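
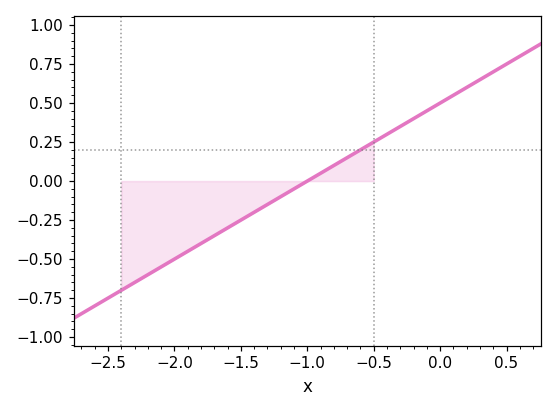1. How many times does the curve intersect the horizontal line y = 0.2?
1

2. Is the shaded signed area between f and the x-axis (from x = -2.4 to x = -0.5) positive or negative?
negative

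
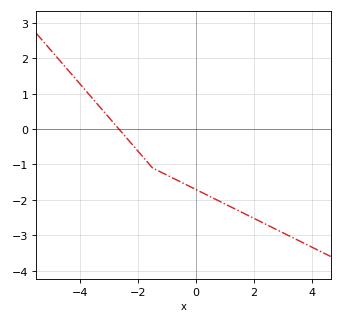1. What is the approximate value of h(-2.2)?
-0.435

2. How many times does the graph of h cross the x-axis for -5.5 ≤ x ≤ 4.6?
1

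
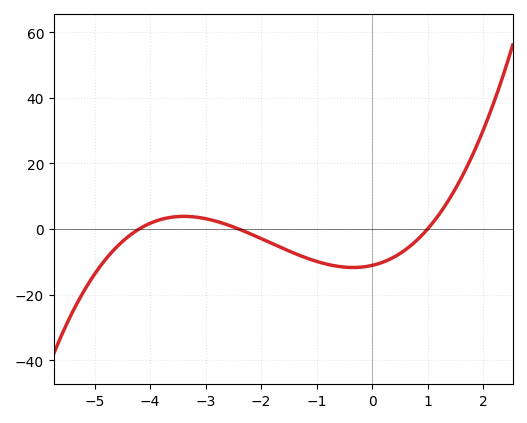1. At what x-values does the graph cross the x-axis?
-4.2, -2.4, 1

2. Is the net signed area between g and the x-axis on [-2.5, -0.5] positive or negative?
negative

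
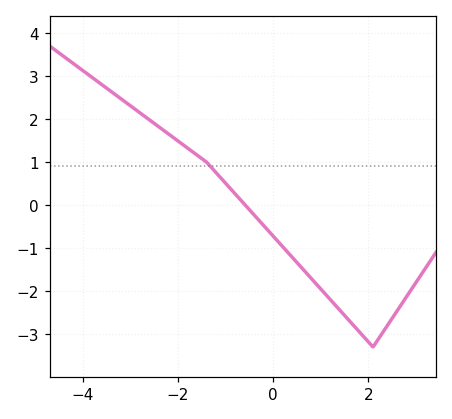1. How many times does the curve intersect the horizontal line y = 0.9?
1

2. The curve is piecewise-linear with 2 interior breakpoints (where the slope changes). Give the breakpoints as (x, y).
(-1.4, 1); (2.1, -3.3)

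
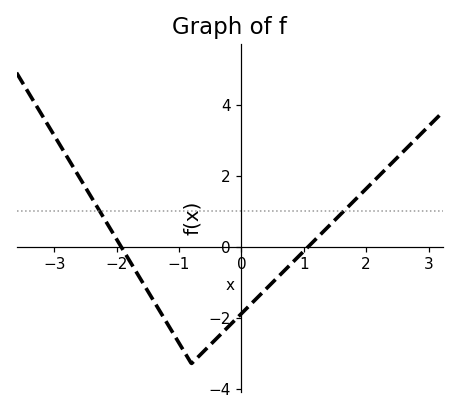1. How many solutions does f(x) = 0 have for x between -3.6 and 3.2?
2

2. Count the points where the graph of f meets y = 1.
2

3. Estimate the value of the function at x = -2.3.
1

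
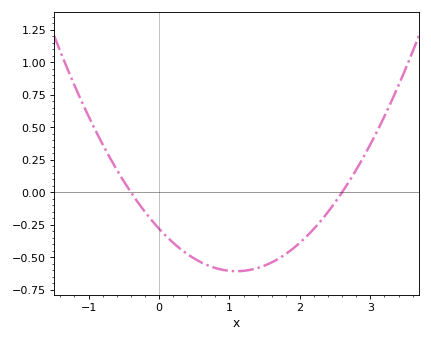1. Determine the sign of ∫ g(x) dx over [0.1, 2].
negative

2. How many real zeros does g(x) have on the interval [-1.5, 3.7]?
2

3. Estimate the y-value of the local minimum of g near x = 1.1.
-0.6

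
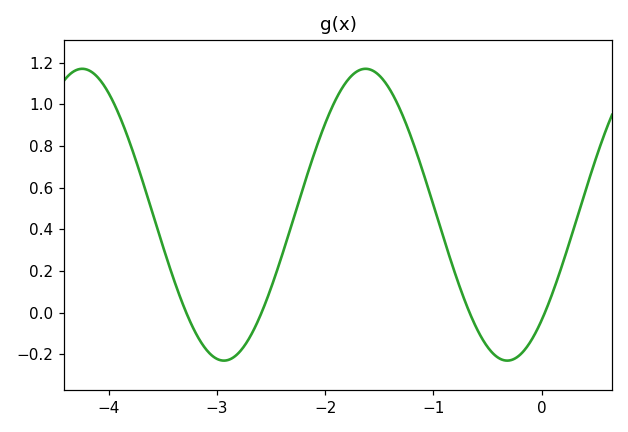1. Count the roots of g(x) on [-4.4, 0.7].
4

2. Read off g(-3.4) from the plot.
0.16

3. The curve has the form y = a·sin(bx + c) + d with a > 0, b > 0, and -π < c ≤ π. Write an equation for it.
y = 0.7sin(2.4x - 0.81) + 0.47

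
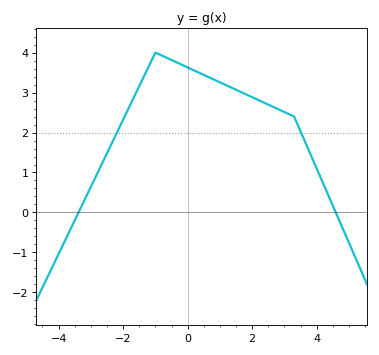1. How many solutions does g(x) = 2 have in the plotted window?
2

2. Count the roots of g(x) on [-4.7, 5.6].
2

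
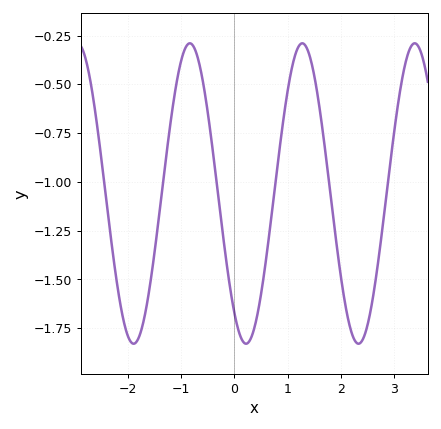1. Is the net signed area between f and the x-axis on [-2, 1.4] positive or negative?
negative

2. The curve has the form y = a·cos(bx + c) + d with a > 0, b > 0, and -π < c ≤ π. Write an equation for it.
y = 0.77cos(2.98x + 2.48) - 1.06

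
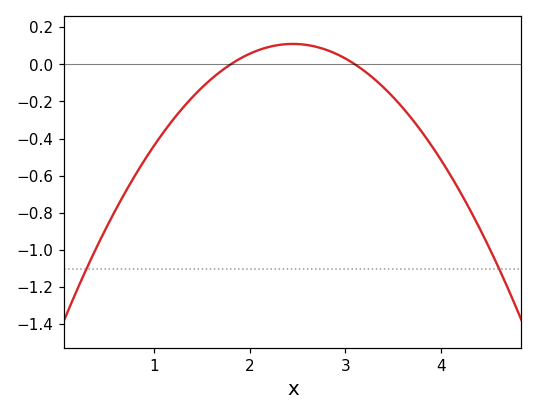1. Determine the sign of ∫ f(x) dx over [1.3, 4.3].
negative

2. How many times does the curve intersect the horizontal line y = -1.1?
2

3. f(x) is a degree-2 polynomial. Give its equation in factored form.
y = -0.26(x - 1.8)(x - 3.1)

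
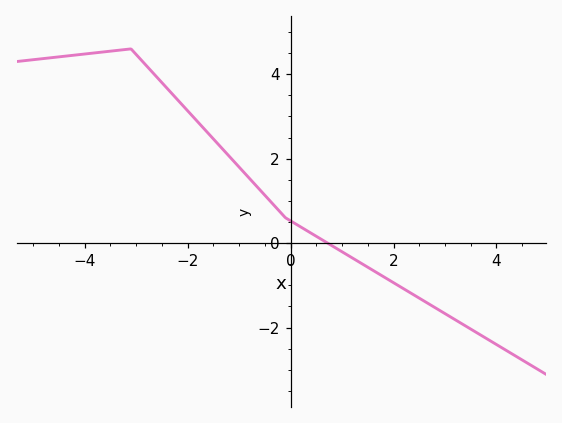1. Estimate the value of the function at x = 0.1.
0.4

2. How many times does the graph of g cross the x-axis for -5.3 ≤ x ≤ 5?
1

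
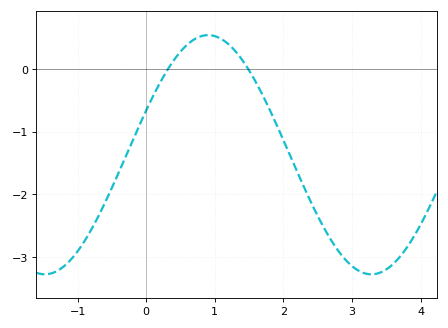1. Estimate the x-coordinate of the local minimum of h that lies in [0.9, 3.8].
3.28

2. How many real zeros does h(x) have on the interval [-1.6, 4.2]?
2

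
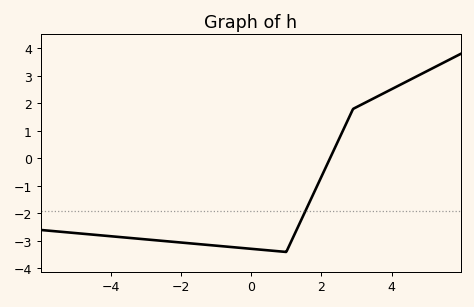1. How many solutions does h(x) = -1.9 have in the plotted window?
1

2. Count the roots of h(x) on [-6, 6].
1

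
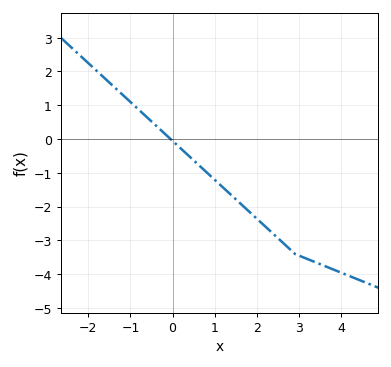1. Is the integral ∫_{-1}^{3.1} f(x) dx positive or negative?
negative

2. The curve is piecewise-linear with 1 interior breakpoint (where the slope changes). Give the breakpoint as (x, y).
(2.9, -3.4)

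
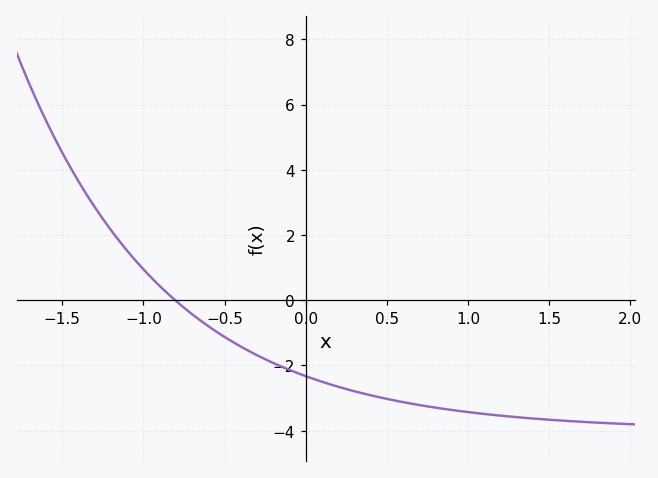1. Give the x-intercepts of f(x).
-0.805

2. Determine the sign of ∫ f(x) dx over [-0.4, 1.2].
negative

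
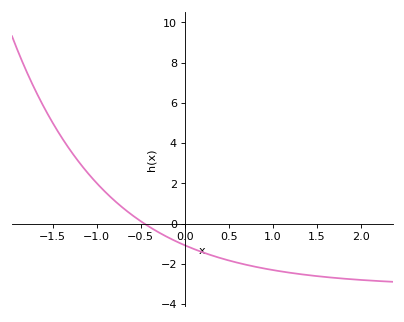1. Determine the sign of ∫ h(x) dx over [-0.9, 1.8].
negative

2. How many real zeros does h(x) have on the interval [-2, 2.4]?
1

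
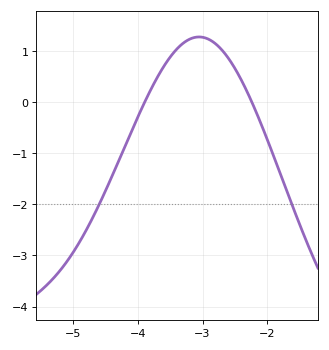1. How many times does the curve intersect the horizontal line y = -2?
2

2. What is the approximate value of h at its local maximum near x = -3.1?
1.3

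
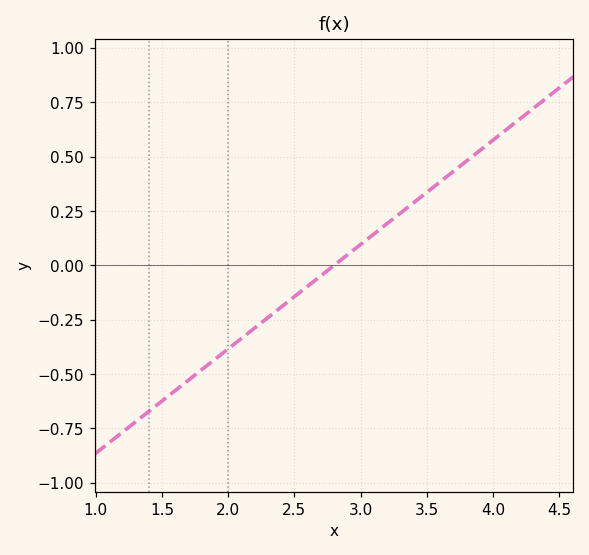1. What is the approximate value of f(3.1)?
0.14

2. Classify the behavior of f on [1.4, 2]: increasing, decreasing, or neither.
increasing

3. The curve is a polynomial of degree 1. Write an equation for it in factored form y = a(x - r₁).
y = 0.48(x - 2.8)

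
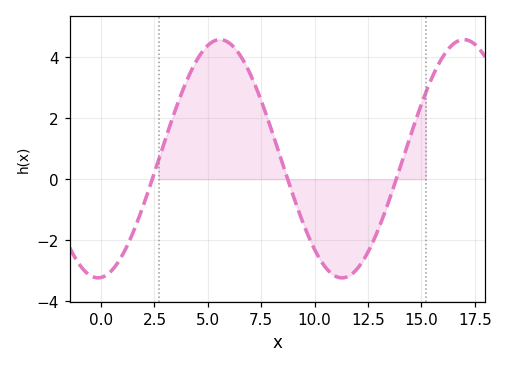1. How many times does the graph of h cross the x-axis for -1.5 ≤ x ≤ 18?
3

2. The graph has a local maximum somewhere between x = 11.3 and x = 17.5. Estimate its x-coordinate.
17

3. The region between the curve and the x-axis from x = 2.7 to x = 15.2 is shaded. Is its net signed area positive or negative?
positive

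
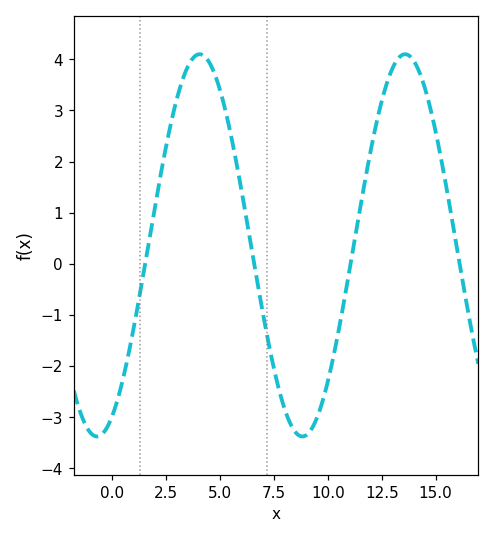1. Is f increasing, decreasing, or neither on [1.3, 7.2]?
neither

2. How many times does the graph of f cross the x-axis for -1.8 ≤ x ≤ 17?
4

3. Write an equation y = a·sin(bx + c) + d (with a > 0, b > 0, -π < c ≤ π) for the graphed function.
y = 3.74sin(0.66x - 1.11) + 0.36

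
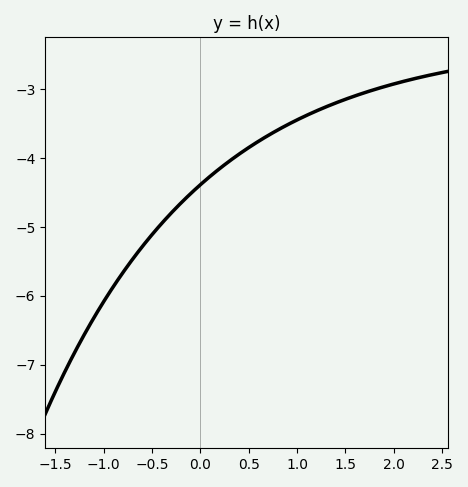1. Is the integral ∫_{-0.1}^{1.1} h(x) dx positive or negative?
negative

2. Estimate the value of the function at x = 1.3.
-3.3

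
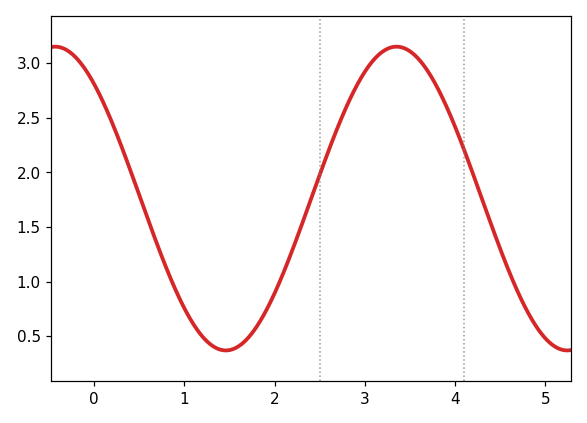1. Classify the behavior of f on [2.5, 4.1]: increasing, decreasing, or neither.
neither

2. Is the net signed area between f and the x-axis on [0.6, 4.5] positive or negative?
positive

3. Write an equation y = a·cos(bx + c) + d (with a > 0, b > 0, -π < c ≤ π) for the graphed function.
y = 1.39cos(1.7x + 0.72) + 1.76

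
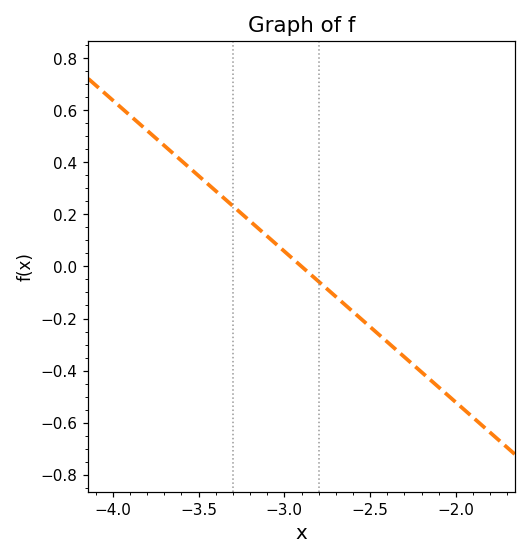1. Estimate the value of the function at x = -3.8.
0.522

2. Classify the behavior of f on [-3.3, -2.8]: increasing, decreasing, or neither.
decreasing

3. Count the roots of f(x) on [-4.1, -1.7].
1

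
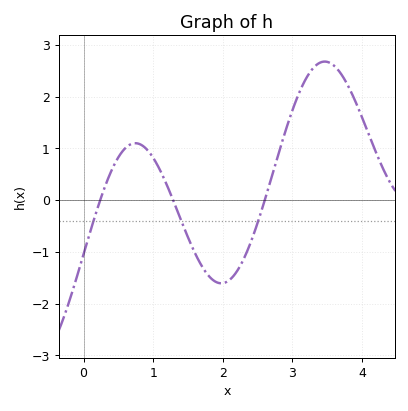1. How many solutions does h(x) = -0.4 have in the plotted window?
3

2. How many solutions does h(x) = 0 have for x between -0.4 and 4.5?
3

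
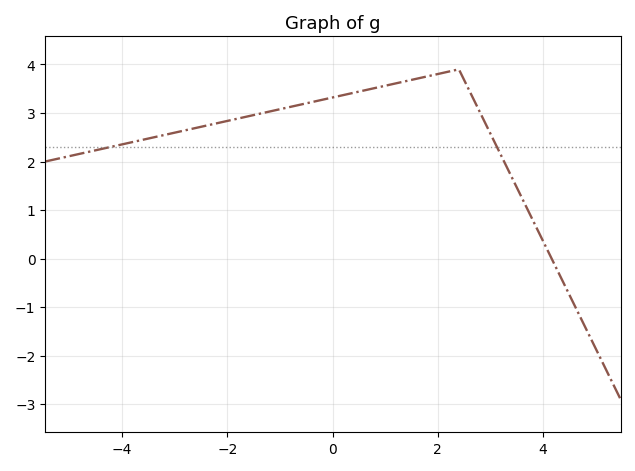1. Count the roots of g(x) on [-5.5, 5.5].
1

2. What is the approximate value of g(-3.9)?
2.4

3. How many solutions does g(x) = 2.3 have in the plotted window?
2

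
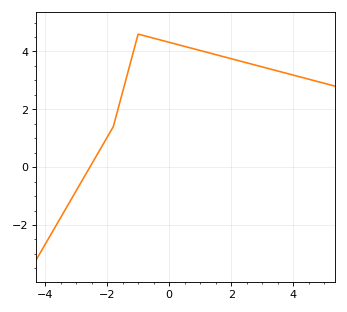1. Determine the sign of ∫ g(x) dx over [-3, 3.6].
positive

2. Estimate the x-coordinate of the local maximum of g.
-0.998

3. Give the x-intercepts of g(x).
-2.56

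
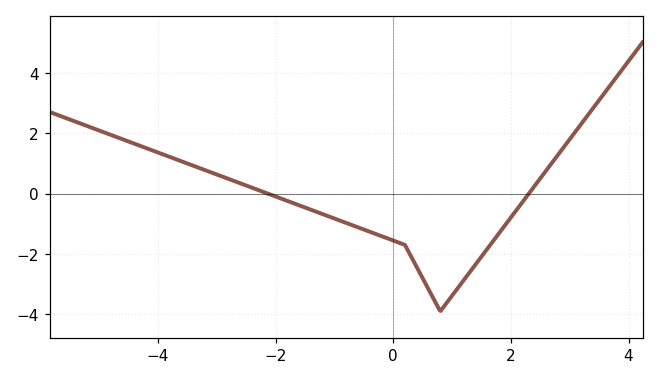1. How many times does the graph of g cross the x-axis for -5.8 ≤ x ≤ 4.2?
2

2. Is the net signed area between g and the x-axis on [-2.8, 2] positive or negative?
negative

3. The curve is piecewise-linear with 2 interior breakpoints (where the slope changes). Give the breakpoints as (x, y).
(0.2, -1.7); (0.8, -3.9)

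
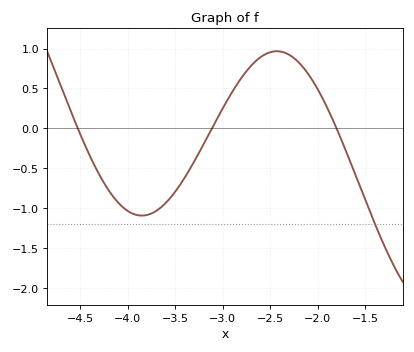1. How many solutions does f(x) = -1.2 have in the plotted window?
1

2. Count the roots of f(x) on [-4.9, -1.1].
3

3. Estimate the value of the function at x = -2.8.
0.65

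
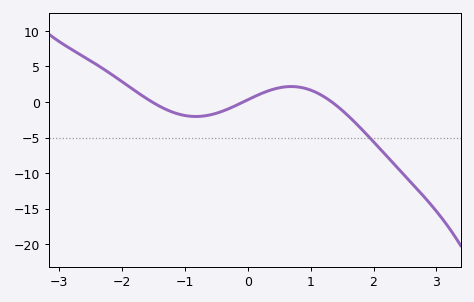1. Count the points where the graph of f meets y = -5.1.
1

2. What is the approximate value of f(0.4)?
2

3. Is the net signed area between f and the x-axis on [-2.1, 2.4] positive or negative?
negative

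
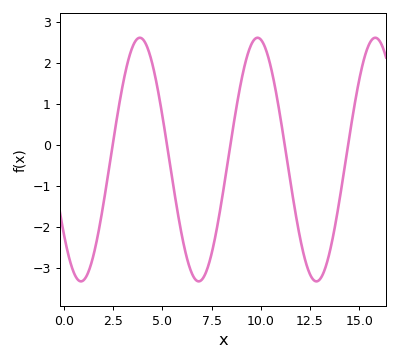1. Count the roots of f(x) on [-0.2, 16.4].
5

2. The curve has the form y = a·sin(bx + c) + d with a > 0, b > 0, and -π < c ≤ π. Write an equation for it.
y = 2.97sin(1.1x - 2.5) - 0.35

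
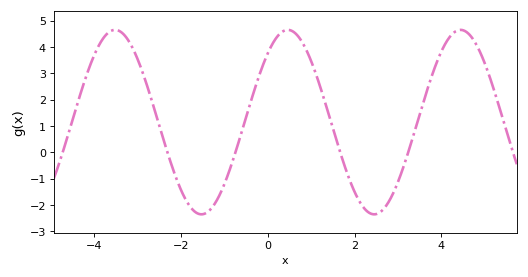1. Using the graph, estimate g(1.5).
0.9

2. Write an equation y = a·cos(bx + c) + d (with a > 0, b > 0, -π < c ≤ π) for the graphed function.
y = 3.5cos(1.6x - 0.73) + 1.15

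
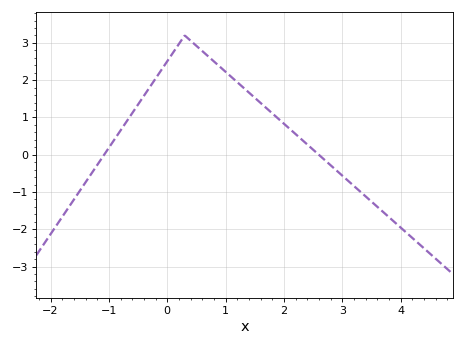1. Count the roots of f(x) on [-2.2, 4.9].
2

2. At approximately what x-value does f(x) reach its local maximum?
0.3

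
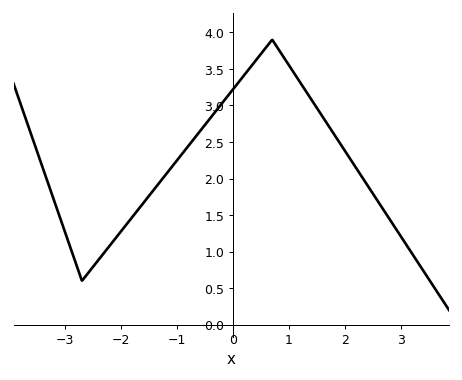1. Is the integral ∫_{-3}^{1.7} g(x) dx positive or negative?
positive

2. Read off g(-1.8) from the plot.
1.45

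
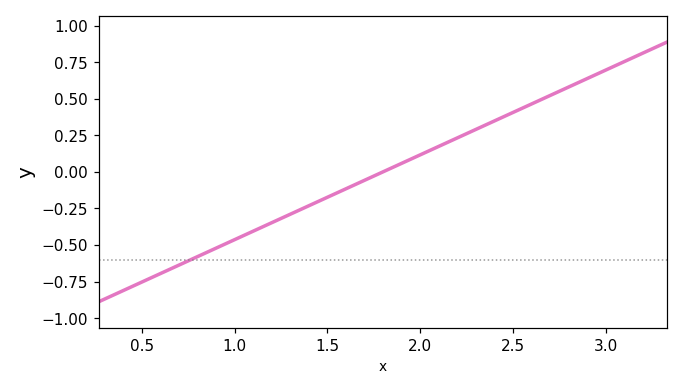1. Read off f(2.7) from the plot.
0.522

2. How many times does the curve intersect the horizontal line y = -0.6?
1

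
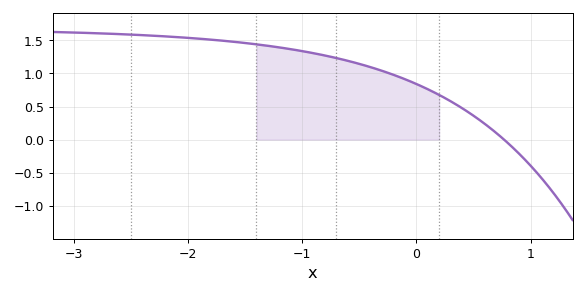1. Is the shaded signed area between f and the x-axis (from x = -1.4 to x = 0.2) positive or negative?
positive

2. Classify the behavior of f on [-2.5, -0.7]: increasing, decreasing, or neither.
decreasing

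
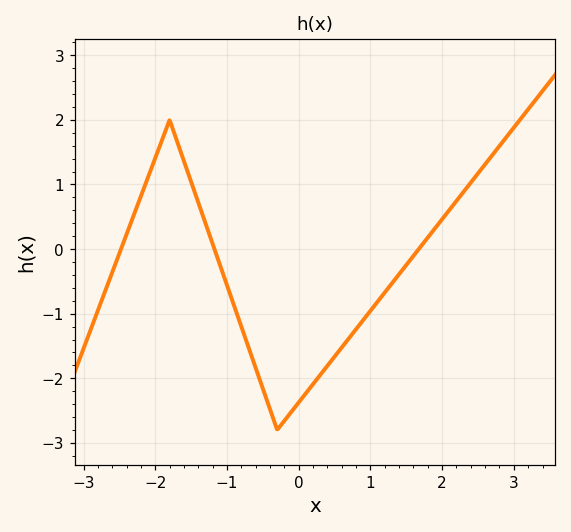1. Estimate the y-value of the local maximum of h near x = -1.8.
2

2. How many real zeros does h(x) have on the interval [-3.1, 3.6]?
3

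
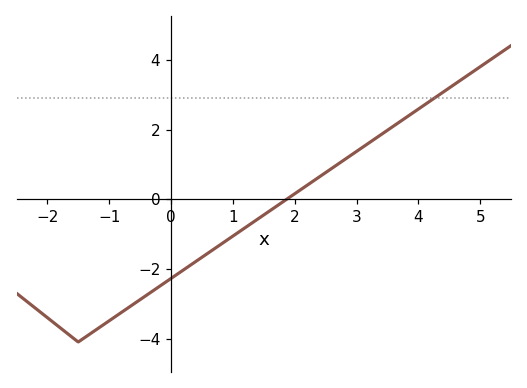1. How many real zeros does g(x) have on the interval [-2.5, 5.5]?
1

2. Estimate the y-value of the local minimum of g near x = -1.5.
-4.1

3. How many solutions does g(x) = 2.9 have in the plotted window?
1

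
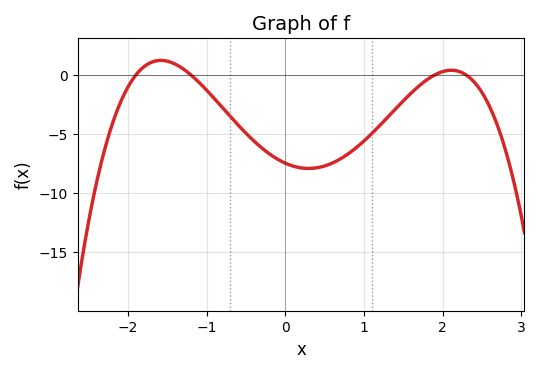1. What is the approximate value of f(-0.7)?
-3.51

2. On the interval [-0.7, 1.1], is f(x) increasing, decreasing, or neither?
neither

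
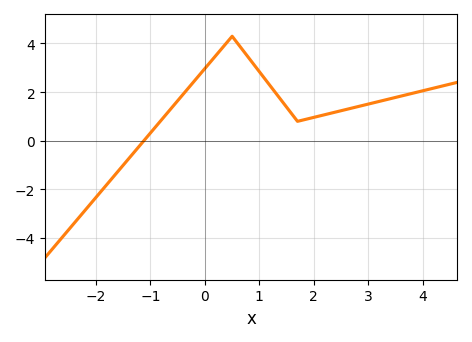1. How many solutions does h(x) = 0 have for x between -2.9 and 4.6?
1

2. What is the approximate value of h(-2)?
-2.33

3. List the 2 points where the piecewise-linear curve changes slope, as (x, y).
(0.5, 4.3); (1.7, 0.8)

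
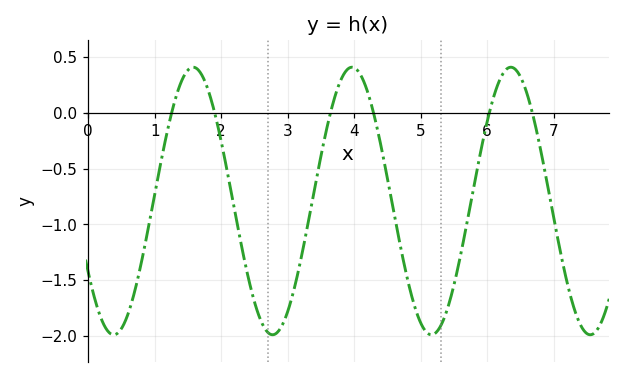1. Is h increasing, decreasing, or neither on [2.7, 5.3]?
neither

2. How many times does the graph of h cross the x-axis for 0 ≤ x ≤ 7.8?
6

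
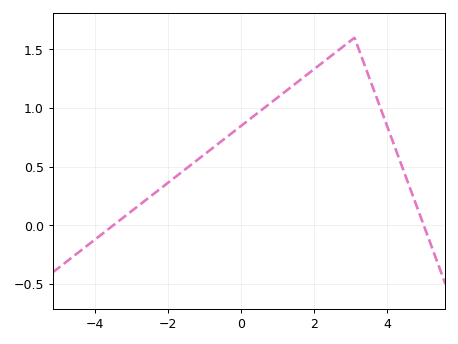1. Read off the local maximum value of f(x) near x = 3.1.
1.6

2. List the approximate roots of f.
-3.6, 5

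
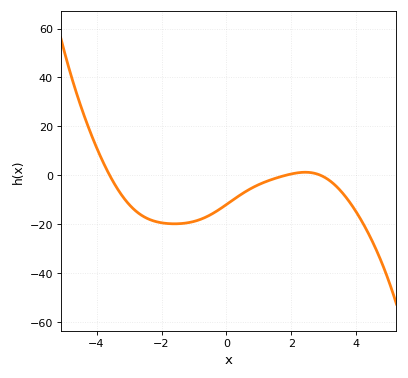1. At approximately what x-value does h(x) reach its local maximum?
2.4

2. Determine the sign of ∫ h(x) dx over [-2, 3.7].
negative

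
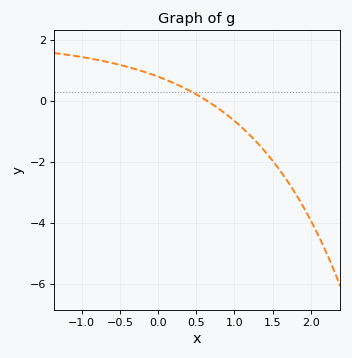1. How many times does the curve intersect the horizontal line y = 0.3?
1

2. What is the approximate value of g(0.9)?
-0.445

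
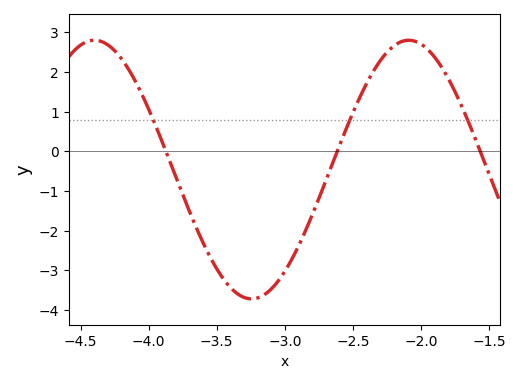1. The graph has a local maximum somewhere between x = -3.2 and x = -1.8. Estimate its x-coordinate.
-2.09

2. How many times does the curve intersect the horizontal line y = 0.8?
3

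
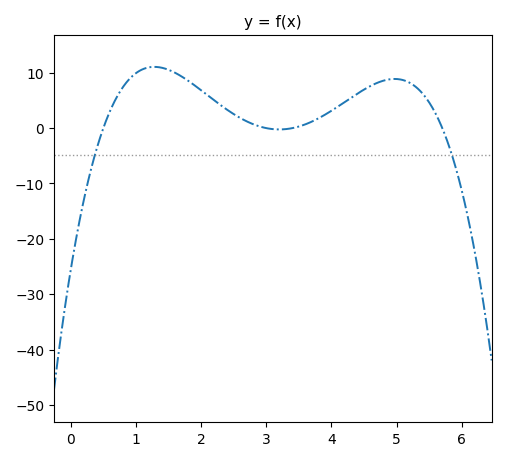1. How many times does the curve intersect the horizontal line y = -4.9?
2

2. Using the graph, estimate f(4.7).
8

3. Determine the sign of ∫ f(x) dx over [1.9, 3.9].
positive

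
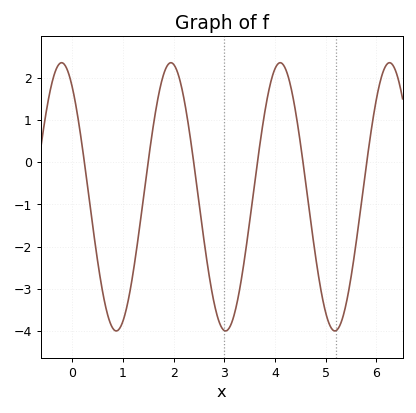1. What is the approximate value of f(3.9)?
1.8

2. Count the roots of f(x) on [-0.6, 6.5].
6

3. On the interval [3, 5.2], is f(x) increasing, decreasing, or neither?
neither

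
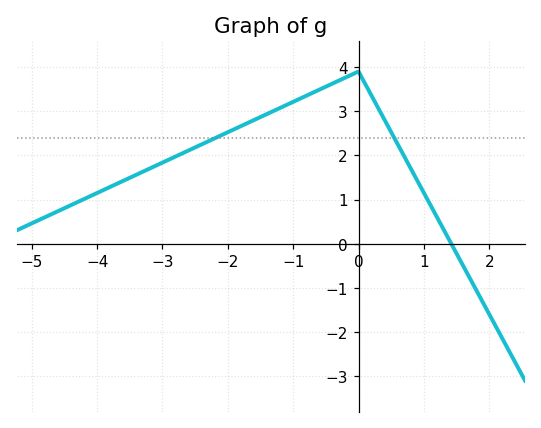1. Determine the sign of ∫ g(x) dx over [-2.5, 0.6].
positive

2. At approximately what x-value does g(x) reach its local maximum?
-0.001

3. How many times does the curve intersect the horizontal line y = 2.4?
2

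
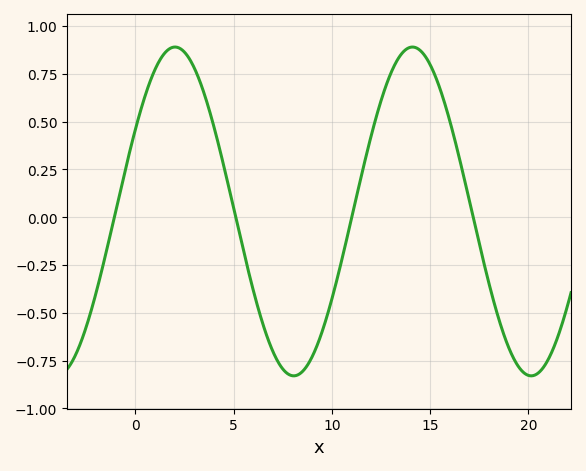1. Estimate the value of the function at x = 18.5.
-0.54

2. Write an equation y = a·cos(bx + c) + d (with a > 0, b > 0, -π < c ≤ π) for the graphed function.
y = 0.86cos(0.52x - 1) + 0.03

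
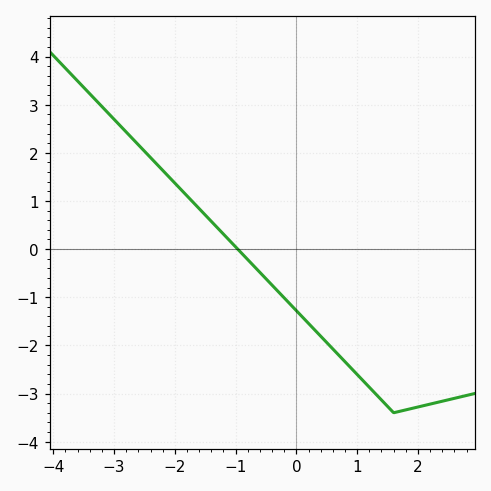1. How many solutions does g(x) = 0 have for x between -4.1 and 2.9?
1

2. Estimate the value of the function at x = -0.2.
-1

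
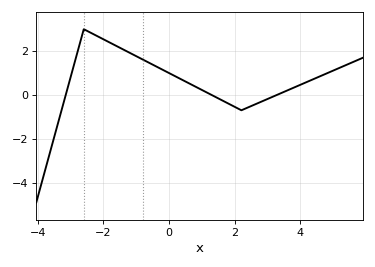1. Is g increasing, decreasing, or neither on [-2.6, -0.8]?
decreasing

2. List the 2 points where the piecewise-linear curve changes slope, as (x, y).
(-2.6, 3); (2.2, -0.7)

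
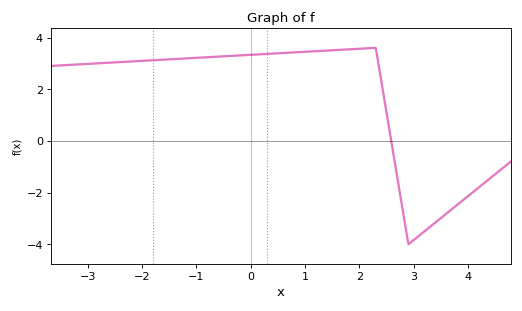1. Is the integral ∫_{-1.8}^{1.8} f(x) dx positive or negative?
positive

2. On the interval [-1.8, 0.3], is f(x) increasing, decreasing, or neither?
increasing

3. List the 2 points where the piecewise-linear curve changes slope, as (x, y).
(2.3, 3.6); (2.9, -4)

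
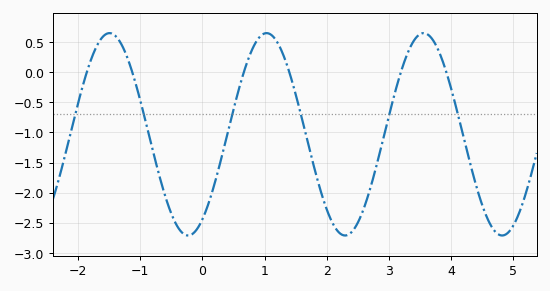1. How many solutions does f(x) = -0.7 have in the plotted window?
6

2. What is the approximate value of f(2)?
-2.28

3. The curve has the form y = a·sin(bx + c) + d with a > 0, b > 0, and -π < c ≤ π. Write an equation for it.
y = 1.68sin(2.49x - 1) - 1.03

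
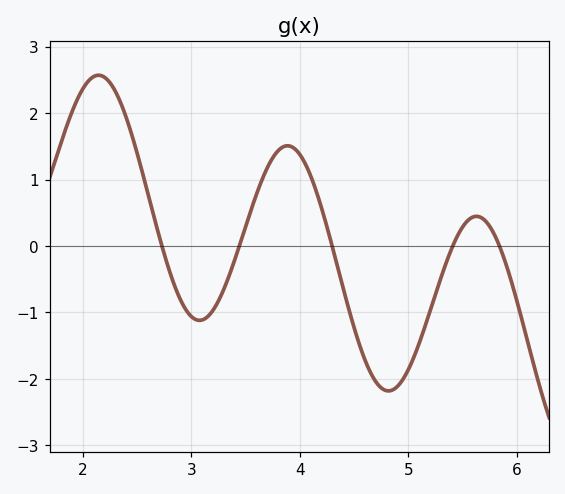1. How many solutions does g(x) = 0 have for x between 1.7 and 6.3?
5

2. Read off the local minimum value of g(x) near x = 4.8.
-2.18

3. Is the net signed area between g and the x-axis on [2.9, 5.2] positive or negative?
negative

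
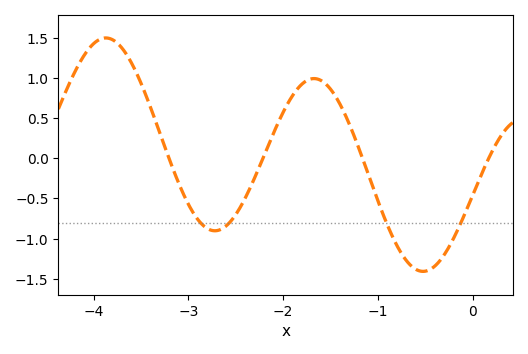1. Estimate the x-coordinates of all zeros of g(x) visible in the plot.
-3.2, -2.21, -1.16, 0.17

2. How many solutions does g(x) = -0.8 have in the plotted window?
4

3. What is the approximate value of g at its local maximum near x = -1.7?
0.992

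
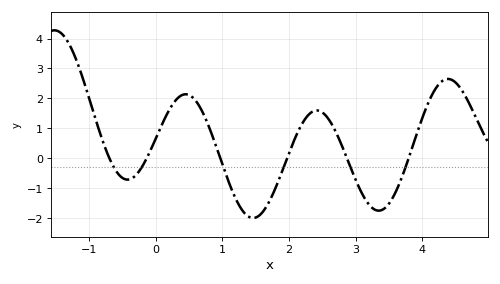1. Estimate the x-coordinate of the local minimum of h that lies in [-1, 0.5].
-0.426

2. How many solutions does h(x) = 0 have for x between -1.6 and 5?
6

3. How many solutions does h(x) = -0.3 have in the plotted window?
6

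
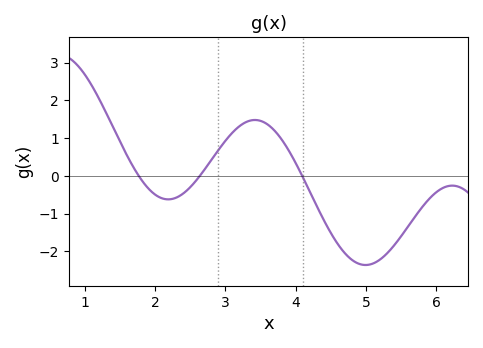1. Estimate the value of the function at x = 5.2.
-2.21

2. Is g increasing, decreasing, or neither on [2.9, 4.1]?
neither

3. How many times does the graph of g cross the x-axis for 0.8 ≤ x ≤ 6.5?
3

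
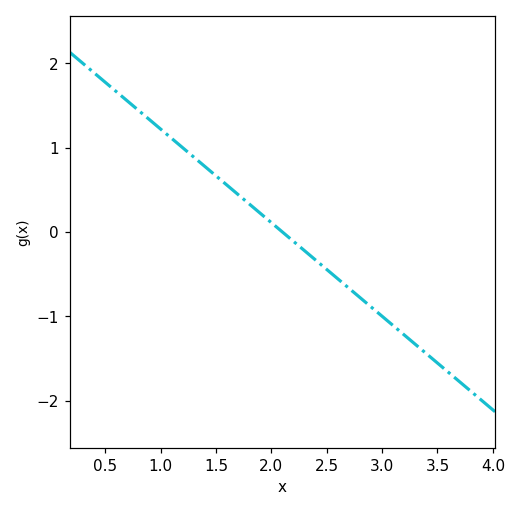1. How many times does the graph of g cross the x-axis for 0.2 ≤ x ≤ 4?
1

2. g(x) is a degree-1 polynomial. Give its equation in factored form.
y = -1.11(x - 2.1)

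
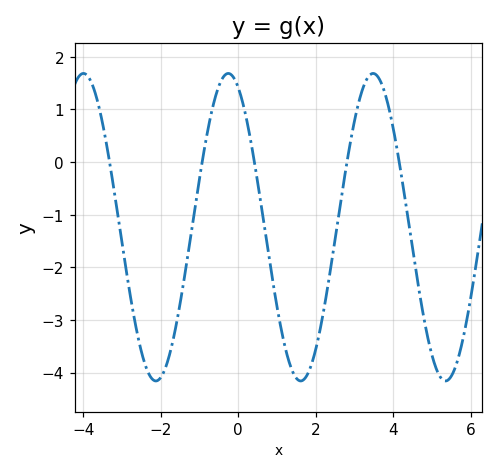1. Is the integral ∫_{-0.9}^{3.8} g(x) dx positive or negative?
negative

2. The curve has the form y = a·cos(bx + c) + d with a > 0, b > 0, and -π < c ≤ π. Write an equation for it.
y = 2.92cos(1.68x + 0.43) - 1.24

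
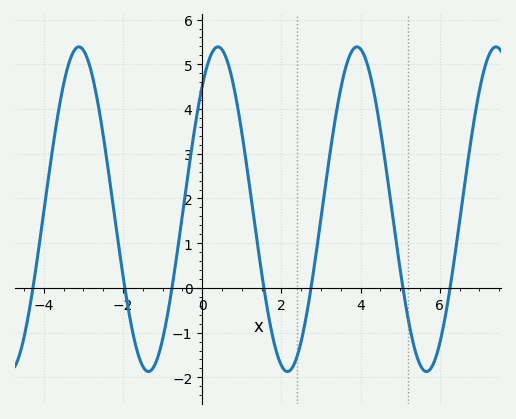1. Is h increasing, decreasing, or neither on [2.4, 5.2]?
neither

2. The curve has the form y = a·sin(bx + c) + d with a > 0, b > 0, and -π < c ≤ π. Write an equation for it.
y = 3.63sin(1.79x + 0.86) + 1.76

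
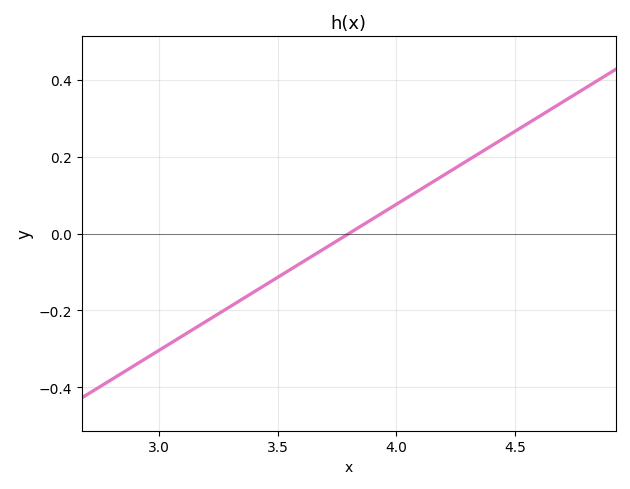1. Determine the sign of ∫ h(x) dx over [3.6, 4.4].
positive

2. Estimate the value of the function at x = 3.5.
-0.12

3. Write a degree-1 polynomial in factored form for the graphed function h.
y = 0.38(x - 3.8)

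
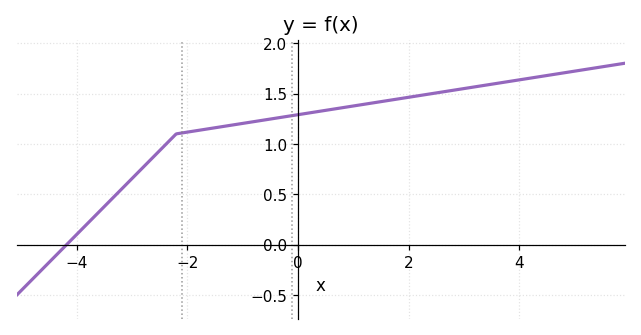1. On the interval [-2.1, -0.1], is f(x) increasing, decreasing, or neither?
increasing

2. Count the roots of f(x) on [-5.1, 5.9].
1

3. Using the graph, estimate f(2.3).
1.49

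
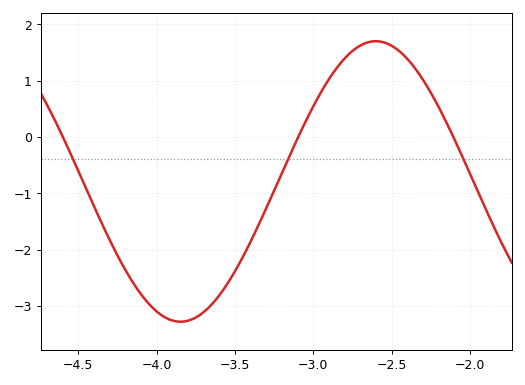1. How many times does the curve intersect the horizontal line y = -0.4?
3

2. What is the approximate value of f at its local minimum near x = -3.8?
-3.28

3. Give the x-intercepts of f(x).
-4.6, -3.1, -2.11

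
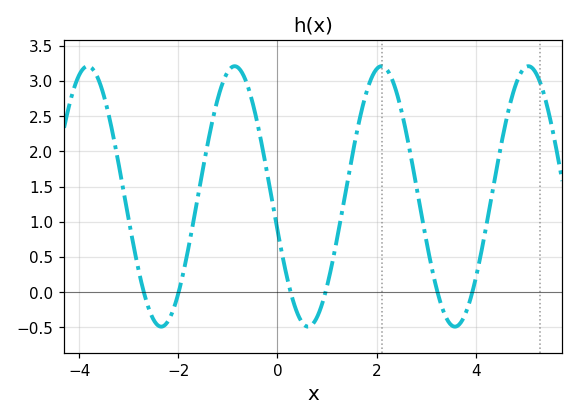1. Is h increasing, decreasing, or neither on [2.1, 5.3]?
neither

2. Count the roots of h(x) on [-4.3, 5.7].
6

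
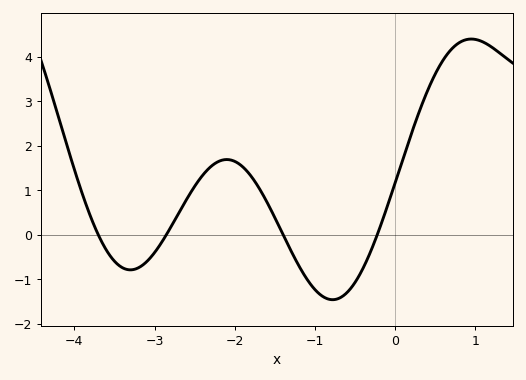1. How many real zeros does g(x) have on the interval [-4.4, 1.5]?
4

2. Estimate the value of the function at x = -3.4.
-0.744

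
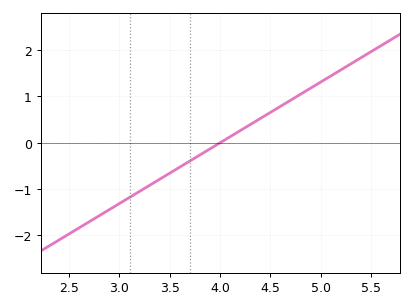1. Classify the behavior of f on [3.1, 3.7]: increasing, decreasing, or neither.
increasing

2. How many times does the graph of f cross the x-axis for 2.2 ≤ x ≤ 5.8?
1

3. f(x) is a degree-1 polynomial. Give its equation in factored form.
y = 1.31(x - 4)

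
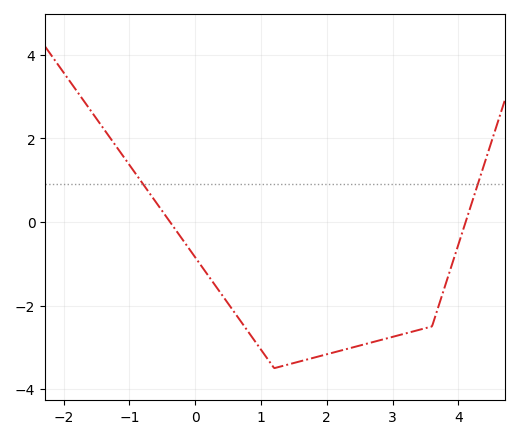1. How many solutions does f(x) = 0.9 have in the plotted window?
2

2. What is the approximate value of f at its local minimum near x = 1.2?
-3.5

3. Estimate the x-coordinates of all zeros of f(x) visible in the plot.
-0.383, 4.11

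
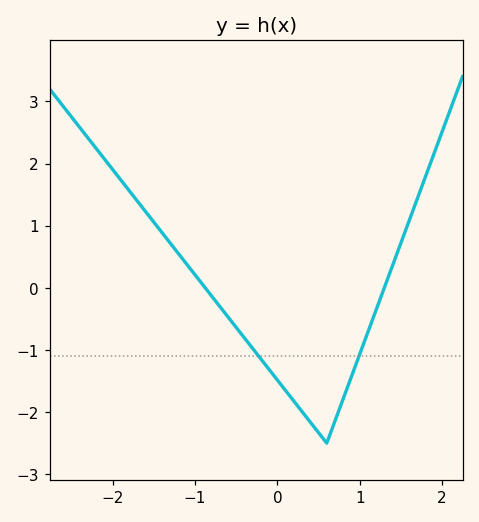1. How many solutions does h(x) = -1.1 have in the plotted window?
2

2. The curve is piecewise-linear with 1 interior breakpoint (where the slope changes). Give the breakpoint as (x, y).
(0.6, -2.5)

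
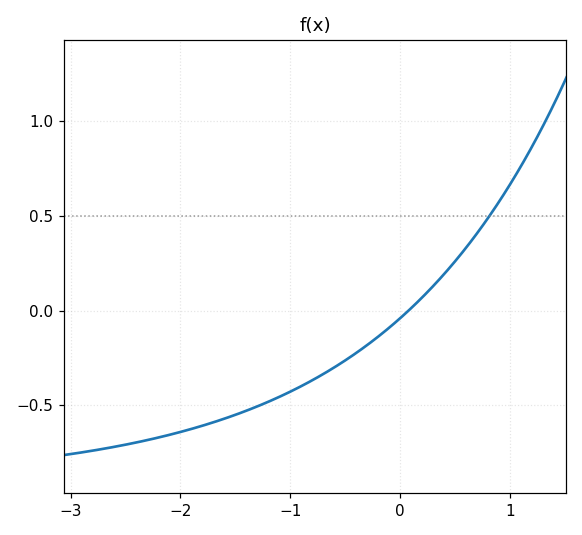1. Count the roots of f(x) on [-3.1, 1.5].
1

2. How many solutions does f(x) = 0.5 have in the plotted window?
1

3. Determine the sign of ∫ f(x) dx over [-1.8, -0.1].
negative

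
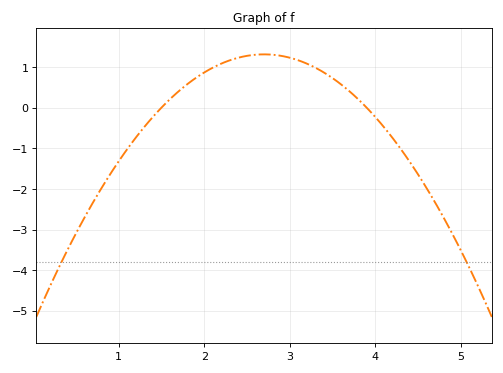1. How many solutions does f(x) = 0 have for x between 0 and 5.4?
2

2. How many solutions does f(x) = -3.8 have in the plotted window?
2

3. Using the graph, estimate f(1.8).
0.573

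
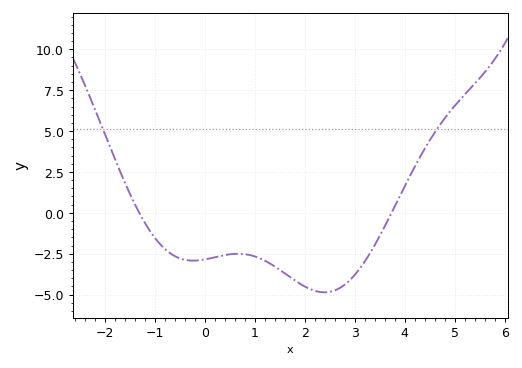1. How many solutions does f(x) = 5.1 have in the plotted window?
2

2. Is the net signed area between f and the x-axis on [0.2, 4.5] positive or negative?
negative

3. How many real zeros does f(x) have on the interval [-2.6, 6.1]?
2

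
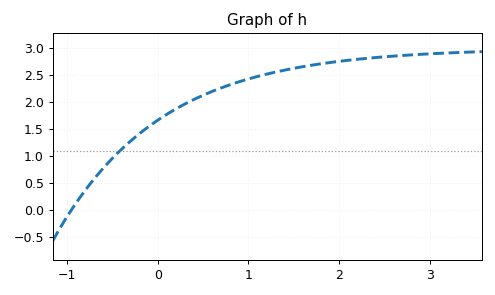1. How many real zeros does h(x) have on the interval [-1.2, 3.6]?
1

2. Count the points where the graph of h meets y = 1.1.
1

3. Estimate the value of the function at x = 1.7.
2.68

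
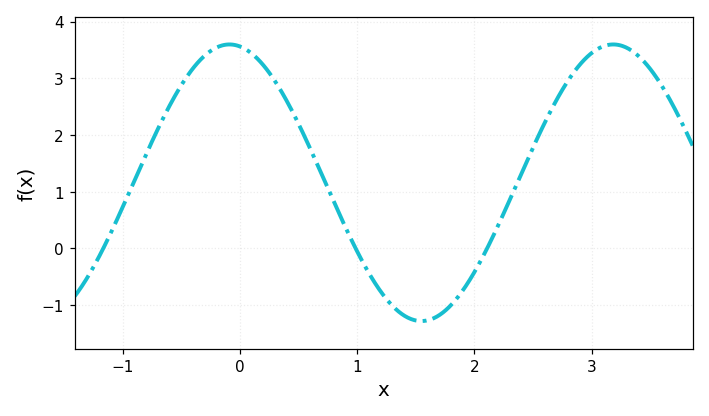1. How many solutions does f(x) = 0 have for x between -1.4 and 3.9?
3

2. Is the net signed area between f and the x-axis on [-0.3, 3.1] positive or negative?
positive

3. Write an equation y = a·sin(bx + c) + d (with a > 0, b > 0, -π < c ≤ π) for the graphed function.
y = 2.44sin(1.9x + 1.7) + 1.16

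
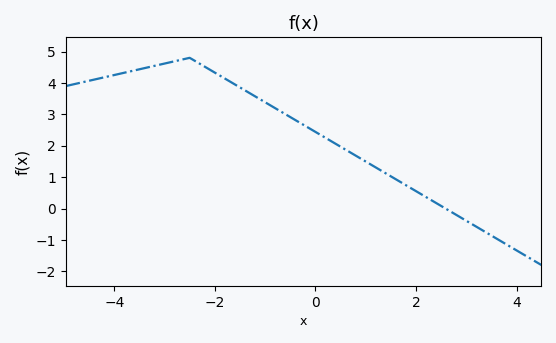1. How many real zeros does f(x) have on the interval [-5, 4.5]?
1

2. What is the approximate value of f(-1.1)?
3.5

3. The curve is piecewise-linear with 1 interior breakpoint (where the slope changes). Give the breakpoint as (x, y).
(-2.5, 4.8)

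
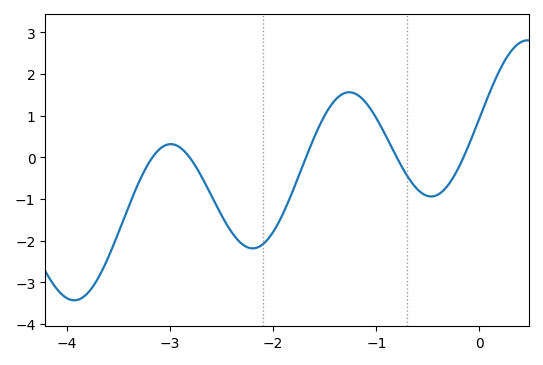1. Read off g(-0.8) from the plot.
0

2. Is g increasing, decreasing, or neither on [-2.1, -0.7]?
neither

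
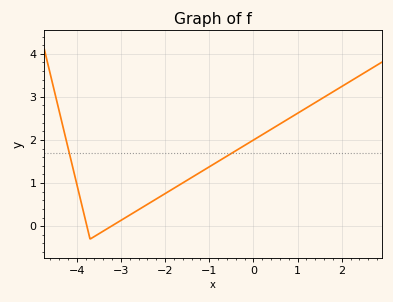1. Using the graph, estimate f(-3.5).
-0.2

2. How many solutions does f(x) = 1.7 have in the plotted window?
2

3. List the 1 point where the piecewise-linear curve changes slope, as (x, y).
(-3.7, -0.3)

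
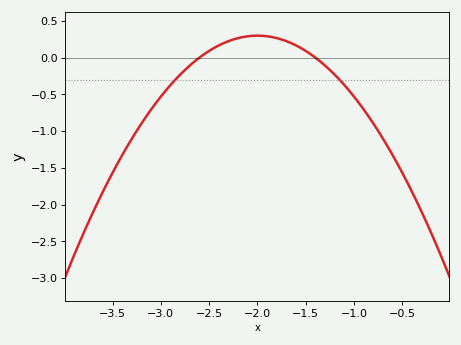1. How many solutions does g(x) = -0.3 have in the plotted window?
2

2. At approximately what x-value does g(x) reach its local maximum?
-2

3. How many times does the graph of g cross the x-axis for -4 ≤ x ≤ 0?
2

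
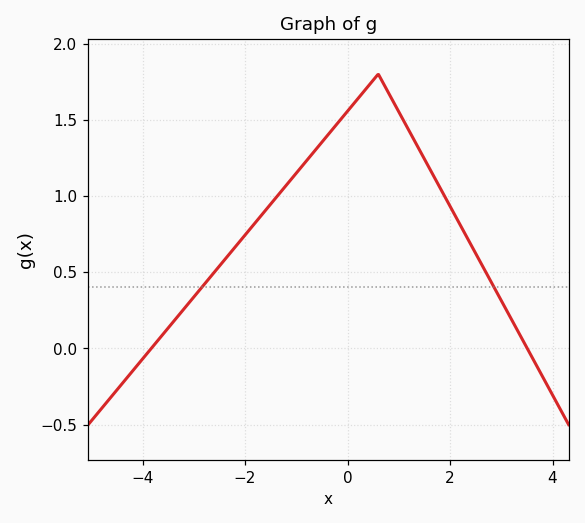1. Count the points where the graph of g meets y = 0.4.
2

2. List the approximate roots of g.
-3.8, 3.6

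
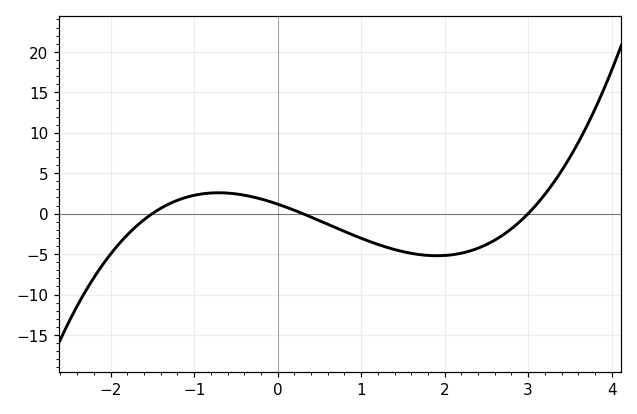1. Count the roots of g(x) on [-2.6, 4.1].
3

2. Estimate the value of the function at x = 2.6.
-3.5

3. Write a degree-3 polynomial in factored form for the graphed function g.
y = 0.87(x + 1.5)(x - 0.3)(x - 3)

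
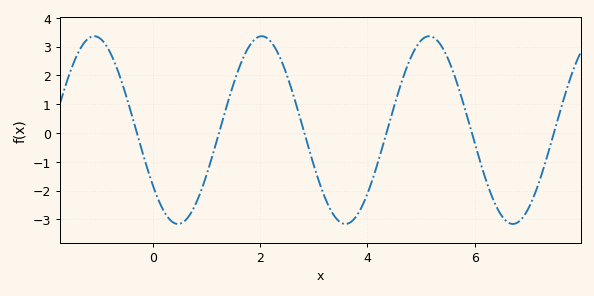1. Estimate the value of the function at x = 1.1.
-0.8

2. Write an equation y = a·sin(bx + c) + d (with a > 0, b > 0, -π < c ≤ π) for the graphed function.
y = 3.26sin(2x - 2.5) + 0.1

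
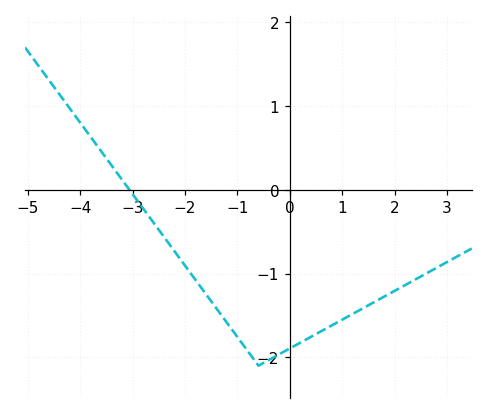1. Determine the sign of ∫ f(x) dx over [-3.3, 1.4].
negative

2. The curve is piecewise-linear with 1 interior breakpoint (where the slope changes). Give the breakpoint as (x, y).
(-0.6, -2.1)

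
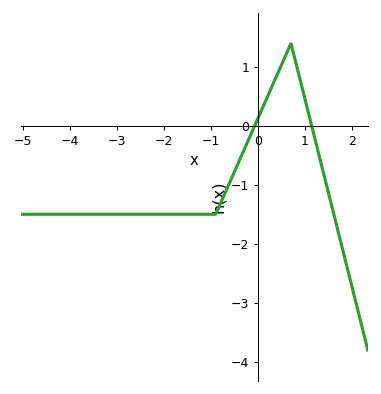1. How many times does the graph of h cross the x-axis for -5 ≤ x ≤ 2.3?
2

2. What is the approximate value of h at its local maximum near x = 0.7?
1.4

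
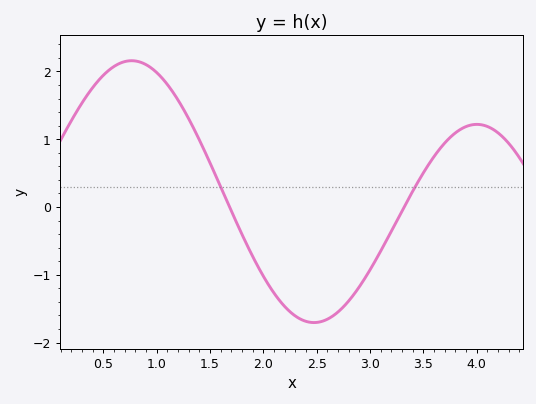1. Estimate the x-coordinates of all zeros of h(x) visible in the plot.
1.68, 3.32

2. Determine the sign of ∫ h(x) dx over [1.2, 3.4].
negative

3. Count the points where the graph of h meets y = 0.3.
2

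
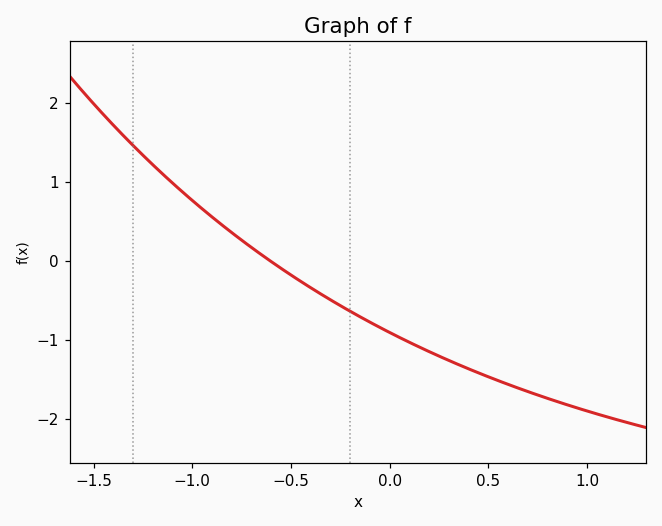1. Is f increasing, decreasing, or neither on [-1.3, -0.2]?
decreasing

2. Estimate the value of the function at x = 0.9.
-1.8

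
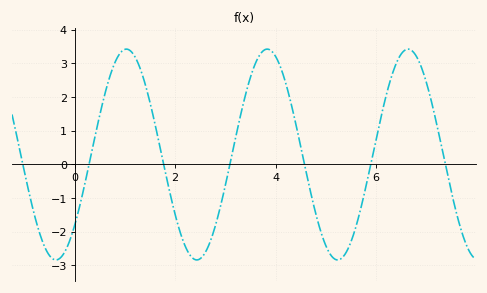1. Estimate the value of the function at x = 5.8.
-0.7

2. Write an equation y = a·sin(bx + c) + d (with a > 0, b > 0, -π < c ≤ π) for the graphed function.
y = 3.13sin(2.2x - 0.73) + 0.29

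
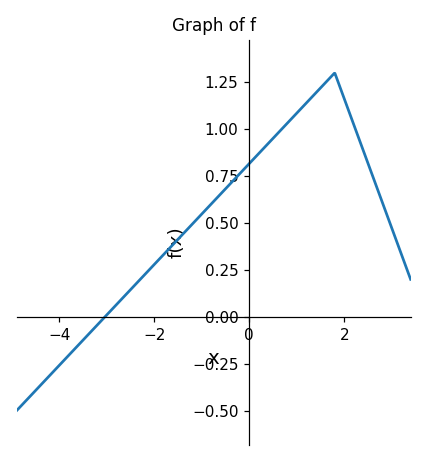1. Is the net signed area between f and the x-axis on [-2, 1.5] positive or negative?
positive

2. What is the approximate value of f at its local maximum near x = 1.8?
1.3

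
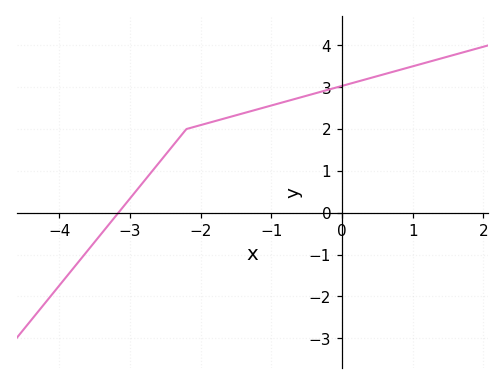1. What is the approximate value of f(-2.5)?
1.38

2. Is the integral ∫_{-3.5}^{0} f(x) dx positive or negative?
positive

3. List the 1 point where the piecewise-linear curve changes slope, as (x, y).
(-2.2, 2)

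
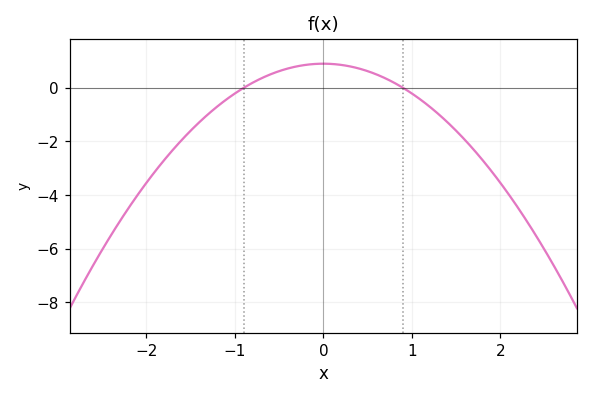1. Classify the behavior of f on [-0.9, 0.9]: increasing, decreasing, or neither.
neither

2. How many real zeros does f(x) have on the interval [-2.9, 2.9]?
2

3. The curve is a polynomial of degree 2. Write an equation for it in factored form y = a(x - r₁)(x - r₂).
y = -1.11(x + 0.9)(x - 0.9)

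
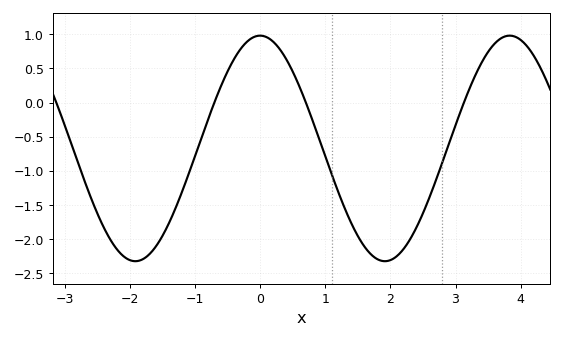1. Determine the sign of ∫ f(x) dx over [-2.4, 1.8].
negative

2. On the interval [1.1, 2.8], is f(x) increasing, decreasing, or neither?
neither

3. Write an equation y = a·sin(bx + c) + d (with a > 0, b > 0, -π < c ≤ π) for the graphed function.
y = 1.65sin(1.64x + 1.57) - 0.67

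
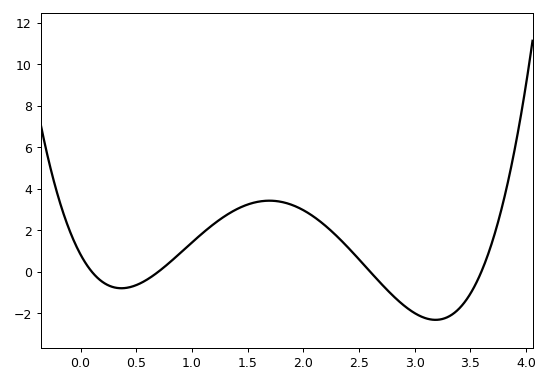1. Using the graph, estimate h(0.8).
0.4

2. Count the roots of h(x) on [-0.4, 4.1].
4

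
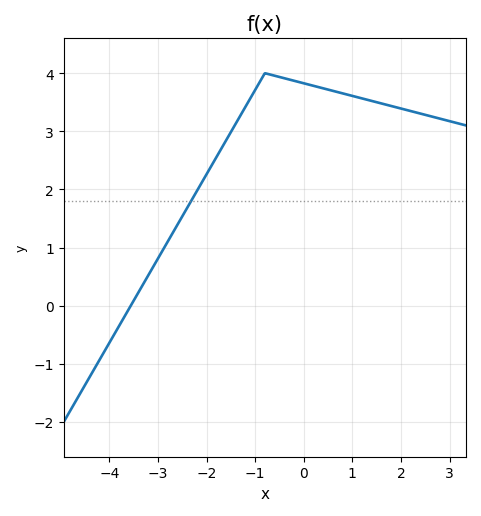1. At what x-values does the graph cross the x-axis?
-3.56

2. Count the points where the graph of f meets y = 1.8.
1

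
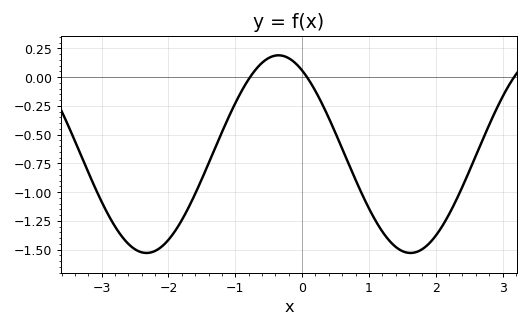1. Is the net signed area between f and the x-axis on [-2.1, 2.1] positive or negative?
negative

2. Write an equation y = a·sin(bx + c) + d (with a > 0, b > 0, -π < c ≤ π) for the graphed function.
y = 0.86sin(1.59x + 2.13) - 0.67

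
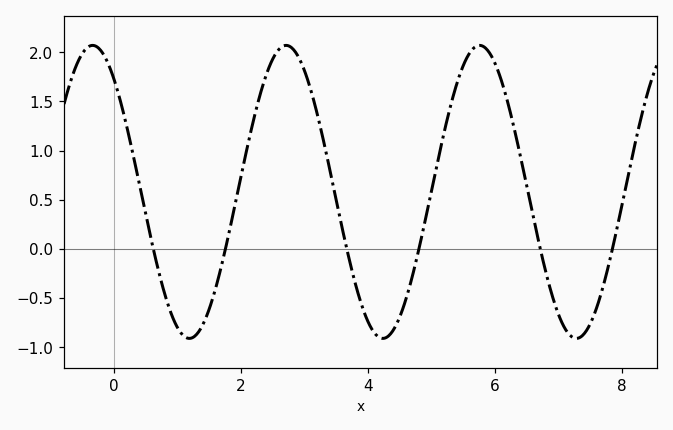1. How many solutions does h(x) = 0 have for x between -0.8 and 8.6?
6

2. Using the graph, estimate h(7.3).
-0.909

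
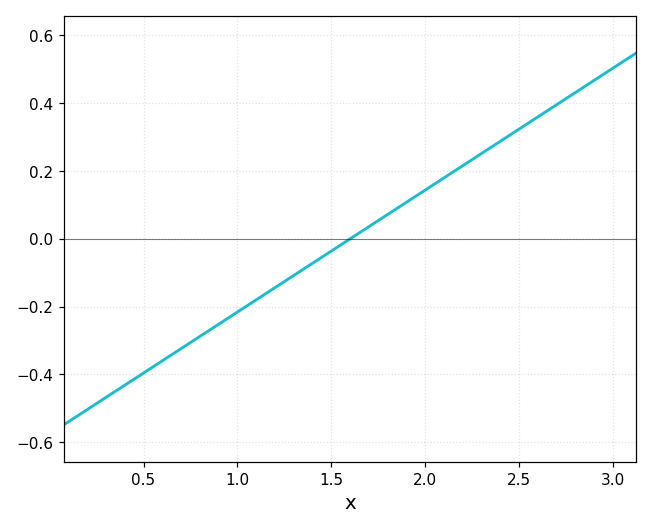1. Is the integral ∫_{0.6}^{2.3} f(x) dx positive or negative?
negative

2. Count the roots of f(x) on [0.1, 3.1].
1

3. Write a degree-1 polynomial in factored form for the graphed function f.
y = 0.36(x - 1.6)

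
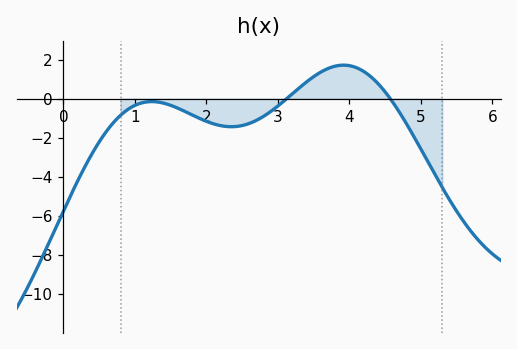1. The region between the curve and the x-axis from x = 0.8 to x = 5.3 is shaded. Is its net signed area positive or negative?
negative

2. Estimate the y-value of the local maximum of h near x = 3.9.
1.8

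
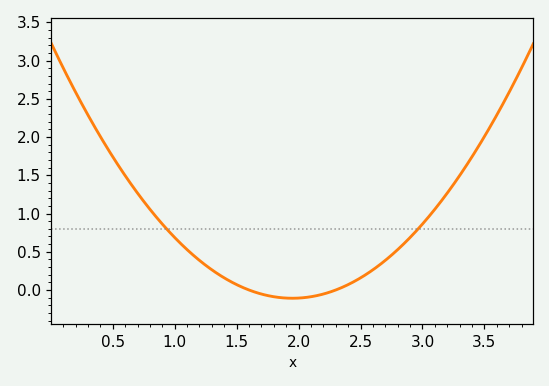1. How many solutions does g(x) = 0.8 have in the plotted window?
2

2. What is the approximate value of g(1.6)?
0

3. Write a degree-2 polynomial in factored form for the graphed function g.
y = 0.88(x - 1.6)(x - 2.3)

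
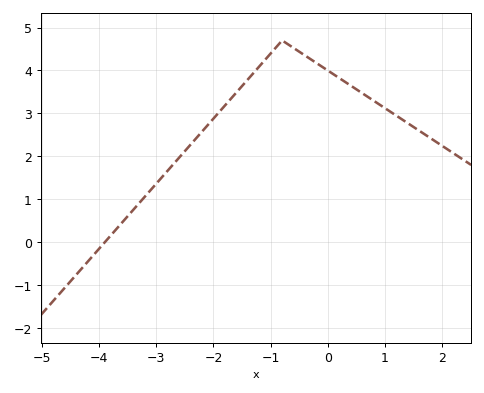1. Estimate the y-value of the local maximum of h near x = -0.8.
4.7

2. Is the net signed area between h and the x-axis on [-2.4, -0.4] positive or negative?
positive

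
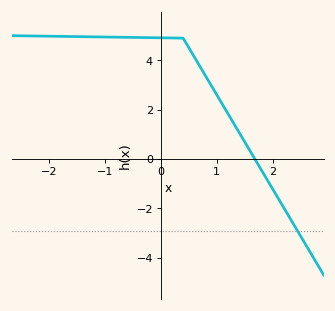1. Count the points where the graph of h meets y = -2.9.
1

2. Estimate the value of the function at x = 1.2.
1.84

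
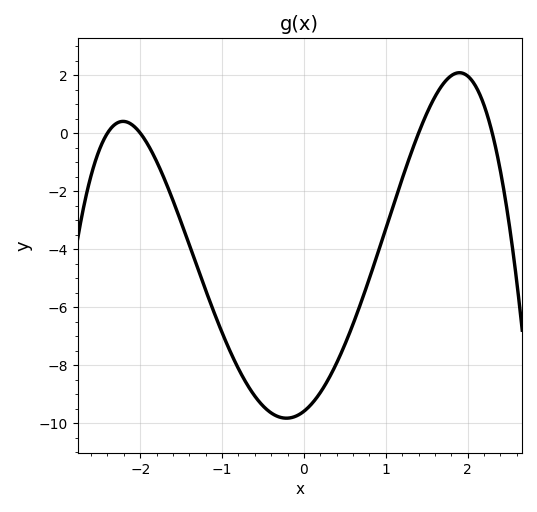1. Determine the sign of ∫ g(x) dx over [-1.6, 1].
negative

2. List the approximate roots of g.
-2.4, -2, 1.4, 2.3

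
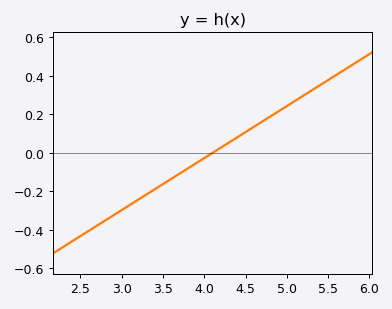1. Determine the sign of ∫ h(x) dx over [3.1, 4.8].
negative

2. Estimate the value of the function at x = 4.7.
0.16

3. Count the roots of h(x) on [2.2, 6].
1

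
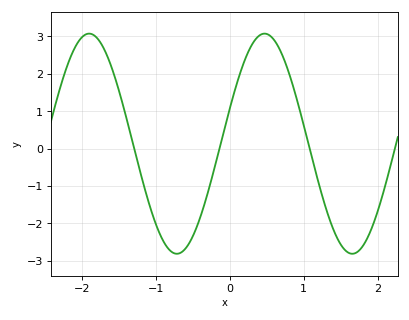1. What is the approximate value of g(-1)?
-2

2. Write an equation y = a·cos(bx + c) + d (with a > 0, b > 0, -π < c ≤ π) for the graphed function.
y = 2.94cos(2.6x - 1.2) + 0.13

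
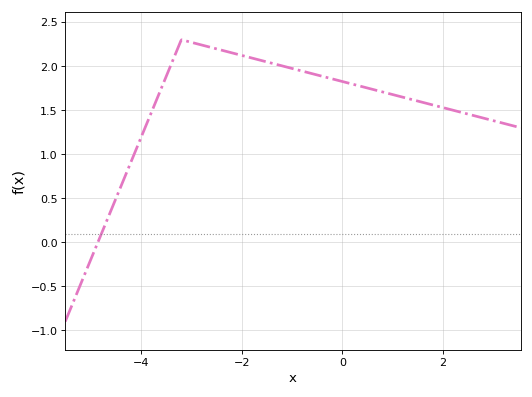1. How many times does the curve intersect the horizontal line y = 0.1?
1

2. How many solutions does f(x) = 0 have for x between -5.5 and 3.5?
1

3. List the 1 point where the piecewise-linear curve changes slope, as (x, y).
(-3.2, 2.3)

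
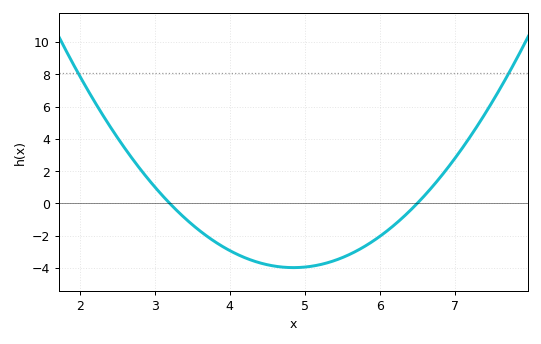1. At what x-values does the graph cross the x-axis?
3.2, 6.5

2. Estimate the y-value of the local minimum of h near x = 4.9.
-3.97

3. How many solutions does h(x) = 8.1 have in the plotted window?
2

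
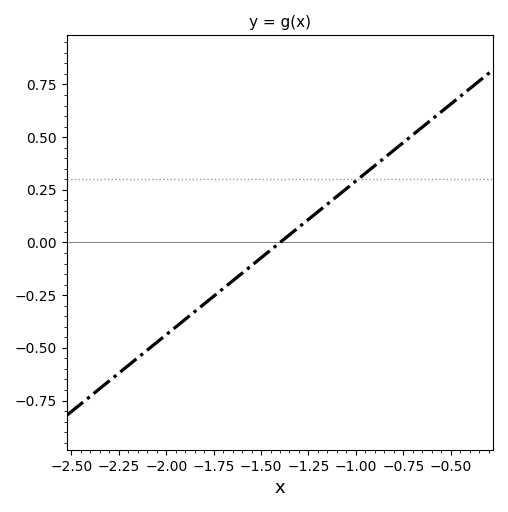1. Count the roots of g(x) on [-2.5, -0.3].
1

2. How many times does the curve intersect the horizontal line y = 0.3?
1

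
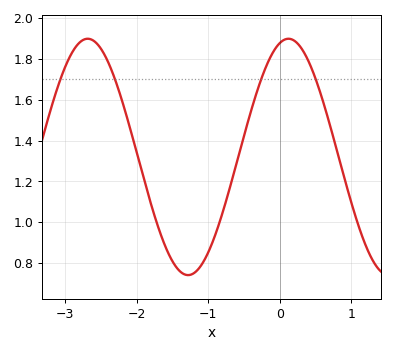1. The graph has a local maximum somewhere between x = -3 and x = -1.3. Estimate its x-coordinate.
-2.7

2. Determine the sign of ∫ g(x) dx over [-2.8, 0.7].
positive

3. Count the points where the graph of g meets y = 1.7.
4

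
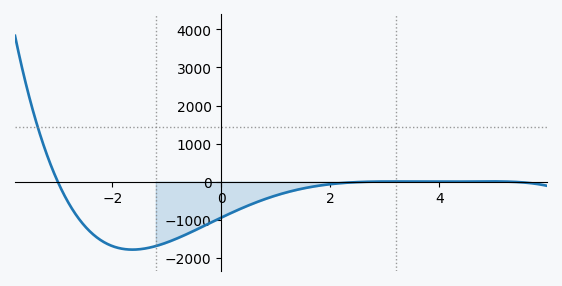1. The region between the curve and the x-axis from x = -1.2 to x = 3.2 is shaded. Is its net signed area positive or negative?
negative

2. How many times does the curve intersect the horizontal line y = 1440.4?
1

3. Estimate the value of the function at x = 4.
-3.8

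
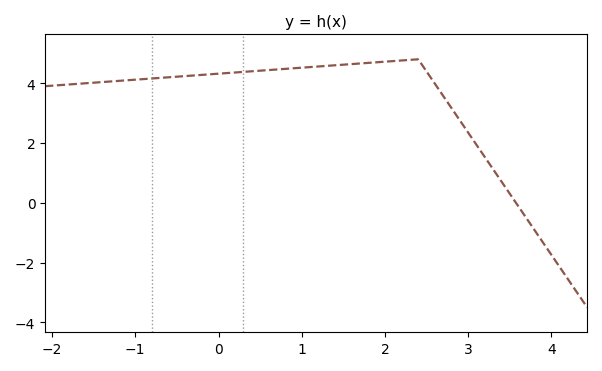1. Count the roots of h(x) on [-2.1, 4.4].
1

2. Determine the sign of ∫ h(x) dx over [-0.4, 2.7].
positive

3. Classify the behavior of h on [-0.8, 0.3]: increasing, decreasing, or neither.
increasing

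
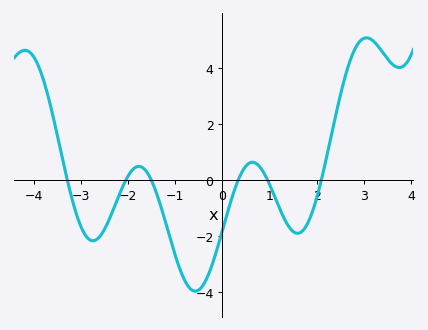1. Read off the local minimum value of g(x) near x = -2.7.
-2.17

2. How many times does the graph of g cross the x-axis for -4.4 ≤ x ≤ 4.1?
6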